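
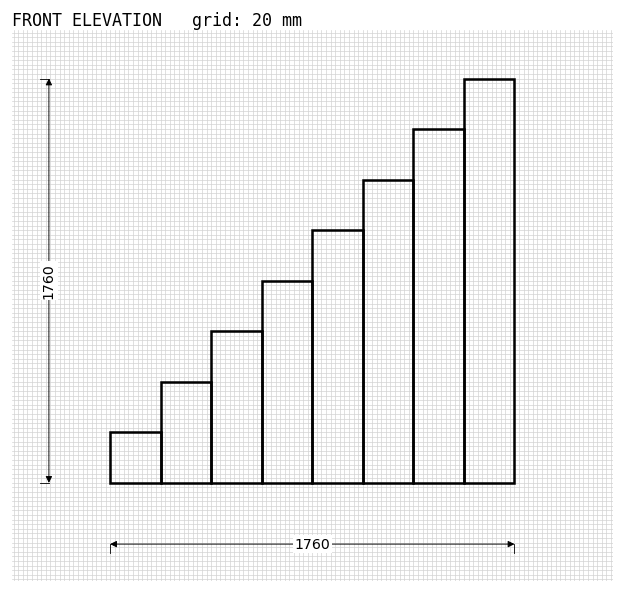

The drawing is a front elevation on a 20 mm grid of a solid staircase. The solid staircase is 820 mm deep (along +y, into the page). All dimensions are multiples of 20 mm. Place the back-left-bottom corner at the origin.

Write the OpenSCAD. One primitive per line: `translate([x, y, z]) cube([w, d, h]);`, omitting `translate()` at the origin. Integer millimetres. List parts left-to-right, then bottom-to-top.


cube([220, 820, 220]);
translate([220, 0, 0]) cube([220, 820, 440]);
translate([440, 0, 0]) cube([220, 820, 660]);
translate([660, 0, 0]) cube([220, 820, 880]);
translate([880, 0, 0]) cube([220, 820, 1100]);
translate([1100, 0, 0]) cube([220, 820, 1320]);
translate([1320, 0, 0]) cube([220, 820, 1540]);
translate([1540, 0, 0]) cube([220, 820, 1760]);


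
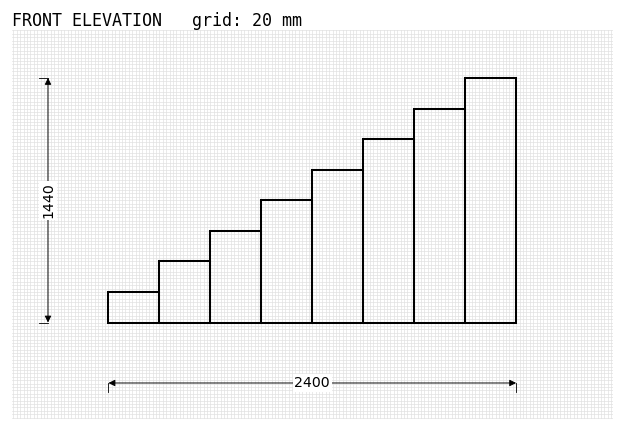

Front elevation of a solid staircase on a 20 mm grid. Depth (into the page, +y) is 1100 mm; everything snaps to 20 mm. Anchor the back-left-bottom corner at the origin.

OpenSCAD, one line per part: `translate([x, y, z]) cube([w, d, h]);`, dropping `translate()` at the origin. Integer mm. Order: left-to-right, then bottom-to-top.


cube([300, 1100, 180]);
translate([300, 0, 0]) cube([300, 1100, 360]);
translate([600, 0, 0]) cube([300, 1100, 540]);
translate([900, 0, 0]) cube([300, 1100, 720]);
translate([1200, 0, 0]) cube([300, 1100, 900]);
translate([1500, 0, 0]) cube([300, 1100, 1080]);
translate([1800, 0, 0]) cube([300, 1100, 1260]);
translate([2100, 0, 0]) cube([300, 1100, 1440]);


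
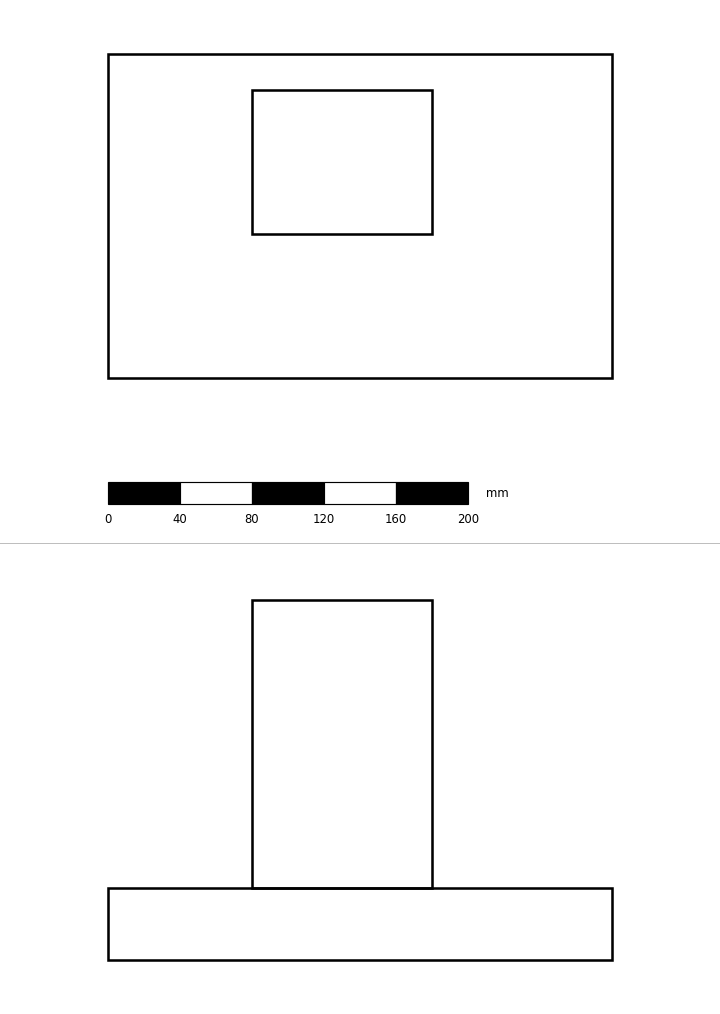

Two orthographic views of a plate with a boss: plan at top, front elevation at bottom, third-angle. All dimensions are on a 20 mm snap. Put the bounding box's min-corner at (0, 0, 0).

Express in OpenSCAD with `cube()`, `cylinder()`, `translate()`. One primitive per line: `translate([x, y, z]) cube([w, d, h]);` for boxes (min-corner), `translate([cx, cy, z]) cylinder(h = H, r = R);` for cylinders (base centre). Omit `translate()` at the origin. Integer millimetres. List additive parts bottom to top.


cube([280, 180, 40]);
translate([80, 80, 40]) cube([100, 80, 160]);


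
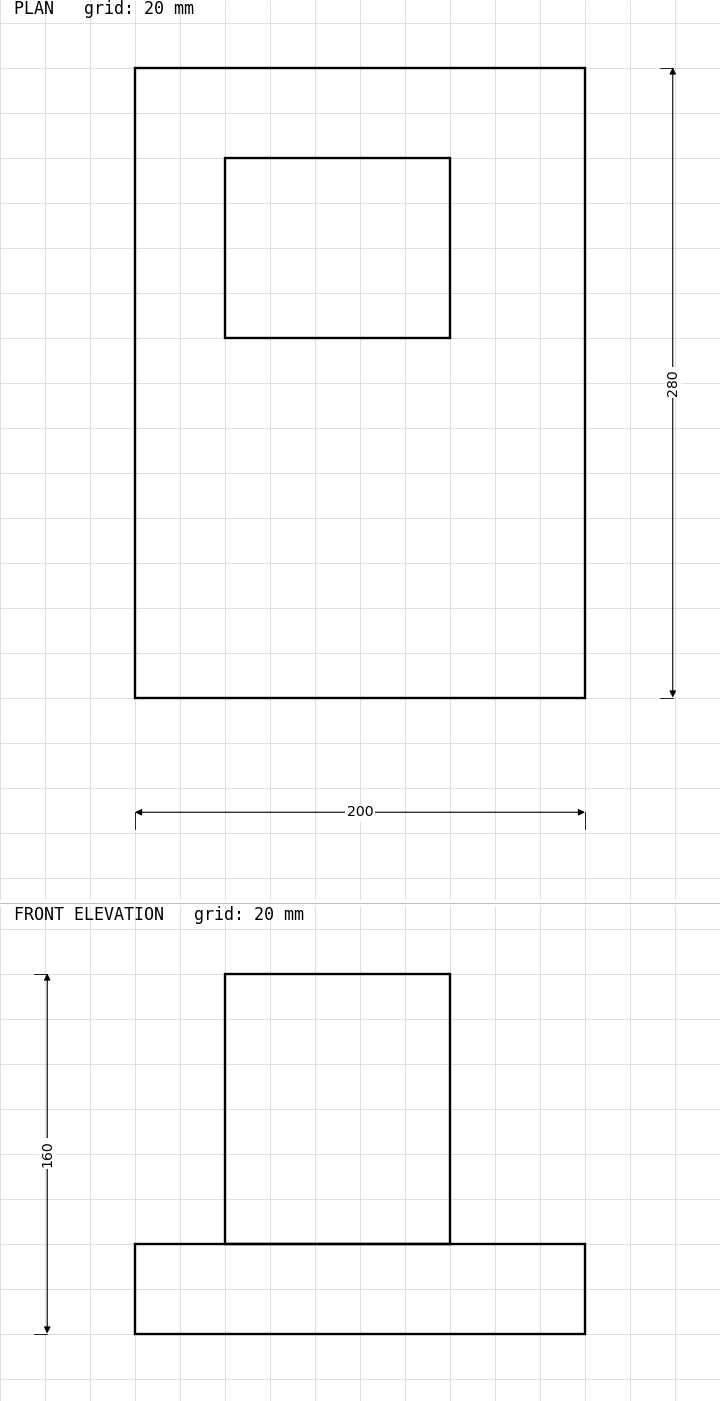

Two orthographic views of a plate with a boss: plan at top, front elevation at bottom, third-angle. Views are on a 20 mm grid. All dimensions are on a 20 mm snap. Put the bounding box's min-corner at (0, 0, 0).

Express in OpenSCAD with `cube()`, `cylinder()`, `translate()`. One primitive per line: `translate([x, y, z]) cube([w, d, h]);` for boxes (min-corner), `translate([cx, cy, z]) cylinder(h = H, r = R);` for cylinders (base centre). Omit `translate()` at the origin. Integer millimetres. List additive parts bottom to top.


cube([200, 280, 40]);
translate([40, 160, 40]) cube([100, 80, 120]);


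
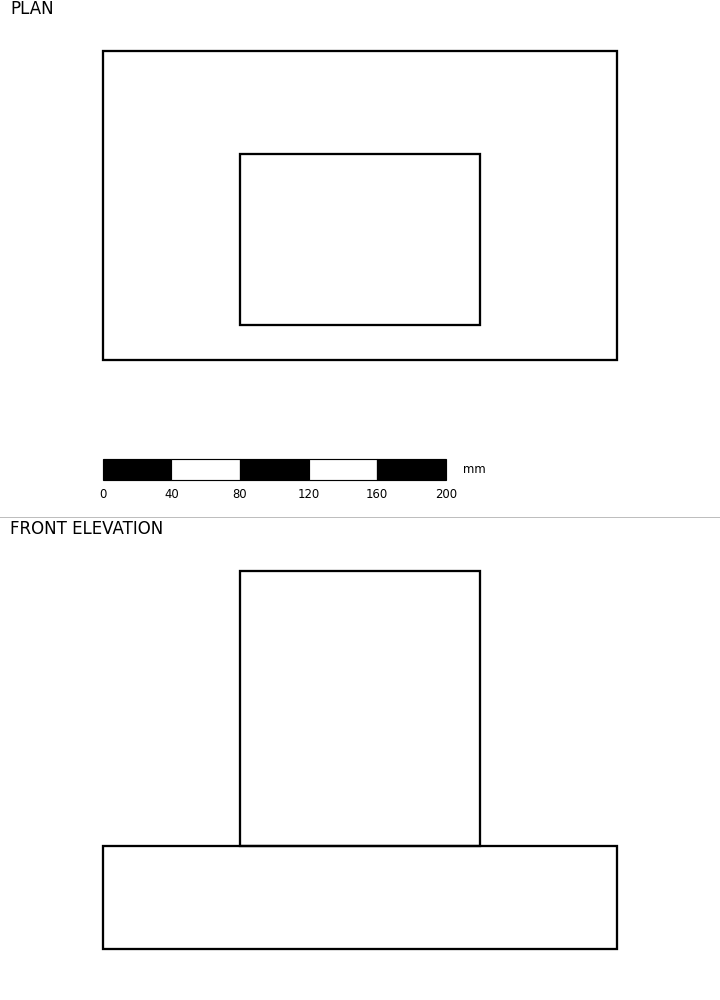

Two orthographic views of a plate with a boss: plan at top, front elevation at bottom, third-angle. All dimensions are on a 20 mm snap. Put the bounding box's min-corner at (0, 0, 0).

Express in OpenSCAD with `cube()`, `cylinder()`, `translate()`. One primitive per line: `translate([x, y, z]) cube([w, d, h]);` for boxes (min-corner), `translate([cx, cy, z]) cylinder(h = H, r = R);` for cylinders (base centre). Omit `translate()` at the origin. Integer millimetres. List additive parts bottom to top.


cube([300, 180, 60]);
translate([80, 20, 60]) cube([140, 100, 160]);


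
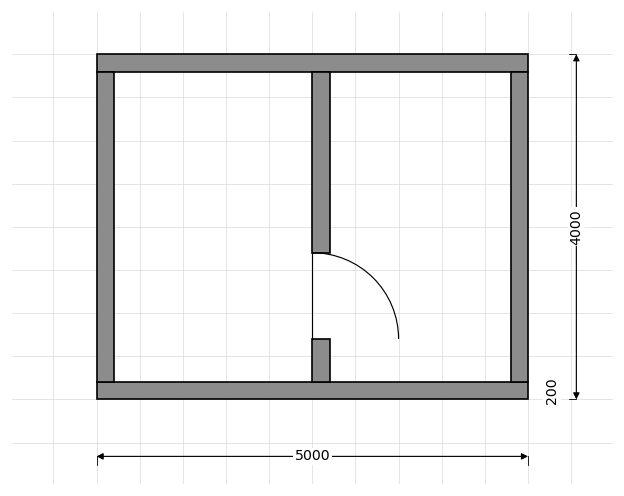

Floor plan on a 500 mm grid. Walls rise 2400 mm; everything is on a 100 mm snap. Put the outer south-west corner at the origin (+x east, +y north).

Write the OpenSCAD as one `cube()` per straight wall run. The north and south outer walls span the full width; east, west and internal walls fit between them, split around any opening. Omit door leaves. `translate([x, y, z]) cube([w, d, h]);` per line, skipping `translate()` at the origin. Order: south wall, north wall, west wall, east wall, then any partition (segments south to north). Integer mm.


cube([5000, 200, 2400]);
translate([0, 3800, 0]) cube([5000, 200, 2400]);
translate([0, 200, 0]) cube([200, 3600, 2400]);
translate([4800, 200, 0]) cube([200, 3600, 2400]);
translate([2500, 200, 0]) cube([200, 500, 2400]);
translate([2500, 1700, 0]) cube([200, 2100, 2400]);


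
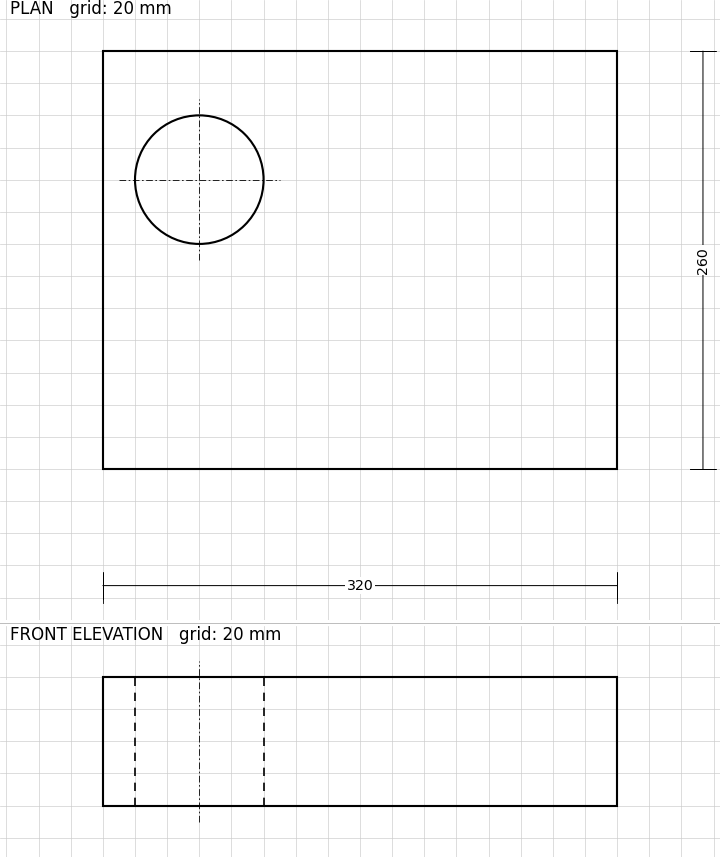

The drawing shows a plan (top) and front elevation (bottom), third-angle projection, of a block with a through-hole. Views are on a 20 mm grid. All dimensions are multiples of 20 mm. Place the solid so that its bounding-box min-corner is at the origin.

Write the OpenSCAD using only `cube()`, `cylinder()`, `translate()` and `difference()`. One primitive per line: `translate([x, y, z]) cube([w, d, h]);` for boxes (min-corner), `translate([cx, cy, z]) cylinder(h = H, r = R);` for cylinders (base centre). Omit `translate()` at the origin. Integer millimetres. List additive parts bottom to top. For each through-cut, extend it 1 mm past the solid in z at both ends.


difference() {
  cube([320, 260, 80]);
  translate([60, 180, -1]) cylinder(h = 82, r = 40);
}


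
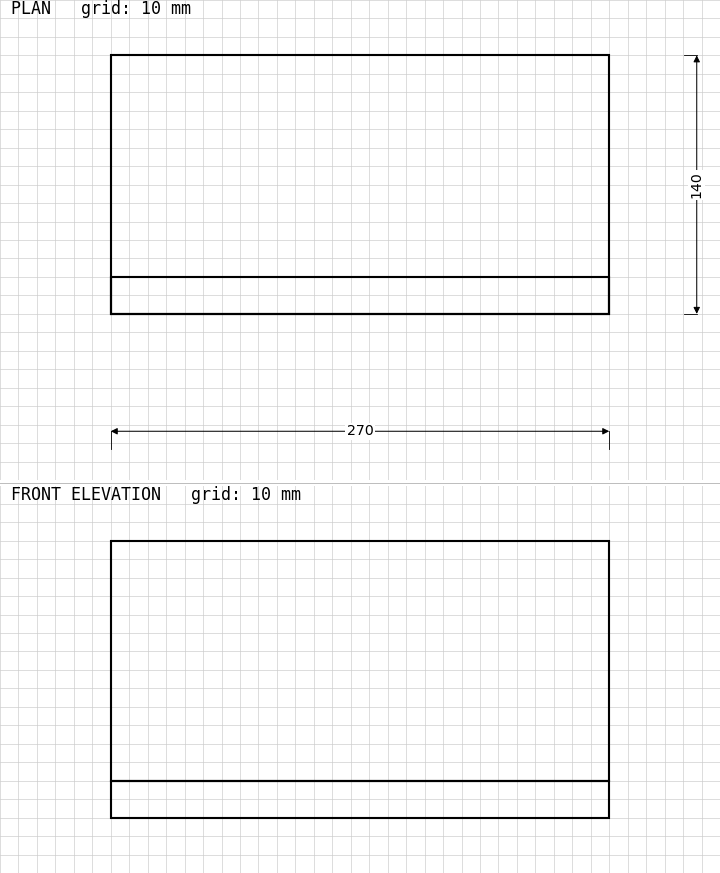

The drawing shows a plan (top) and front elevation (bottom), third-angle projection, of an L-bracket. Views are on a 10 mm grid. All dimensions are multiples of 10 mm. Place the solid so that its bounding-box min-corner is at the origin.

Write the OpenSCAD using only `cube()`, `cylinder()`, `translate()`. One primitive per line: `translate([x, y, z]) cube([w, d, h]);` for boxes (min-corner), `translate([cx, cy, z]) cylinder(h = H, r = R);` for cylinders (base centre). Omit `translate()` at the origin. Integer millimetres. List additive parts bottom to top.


cube([270, 140, 20]);
translate([0, 0, 20]) cube([270, 20, 130]);


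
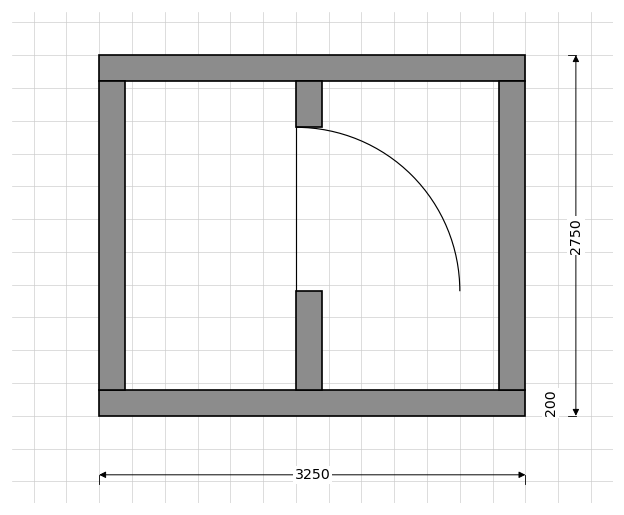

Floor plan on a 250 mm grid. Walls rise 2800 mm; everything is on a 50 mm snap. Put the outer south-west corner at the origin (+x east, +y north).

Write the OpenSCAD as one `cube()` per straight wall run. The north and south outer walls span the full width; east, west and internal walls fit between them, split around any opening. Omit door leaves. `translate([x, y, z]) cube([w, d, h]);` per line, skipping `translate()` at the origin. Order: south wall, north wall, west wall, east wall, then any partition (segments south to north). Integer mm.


cube([3250, 200, 2800]);
translate([0, 2550, 0]) cube([3250, 200, 2800]);
translate([0, 200, 0]) cube([200, 2350, 2800]);
translate([3050, 200, 0]) cube([200, 2350, 2800]);
translate([1500, 200, 0]) cube([200, 750, 2800]);
translate([1500, 2200, 0]) cube([200, 350, 2800]);


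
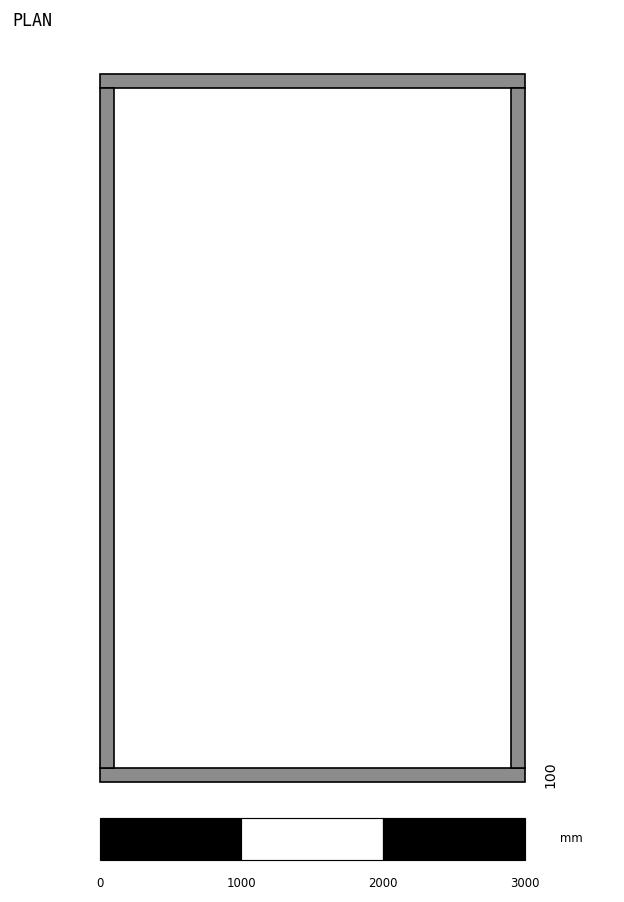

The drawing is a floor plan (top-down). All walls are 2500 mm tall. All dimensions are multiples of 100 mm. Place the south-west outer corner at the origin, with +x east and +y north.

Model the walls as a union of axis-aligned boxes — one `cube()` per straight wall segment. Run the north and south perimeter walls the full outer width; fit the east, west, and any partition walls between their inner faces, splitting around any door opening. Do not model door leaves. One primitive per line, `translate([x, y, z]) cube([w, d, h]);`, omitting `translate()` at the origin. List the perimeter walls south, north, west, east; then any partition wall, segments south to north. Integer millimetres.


cube([3000, 100, 2500]);
translate([0, 4900, 0]) cube([3000, 100, 2500]);
translate([0, 100, 0]) cube([100, 4800, 2500]);
translate([2900, 100, 0]) cube([100, 4800, 2500]);


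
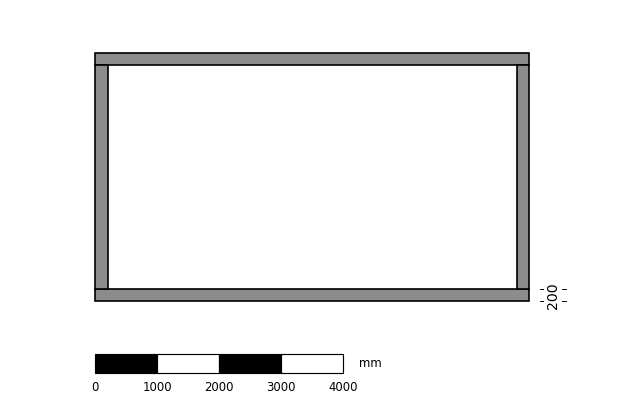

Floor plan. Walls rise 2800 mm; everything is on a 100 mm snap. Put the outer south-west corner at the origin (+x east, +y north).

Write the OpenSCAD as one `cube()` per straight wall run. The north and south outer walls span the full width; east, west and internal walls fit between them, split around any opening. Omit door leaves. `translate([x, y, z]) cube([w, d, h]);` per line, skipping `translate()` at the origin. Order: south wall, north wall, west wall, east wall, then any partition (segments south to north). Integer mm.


cube([7000, 200, 2800]);
translate([0, 3800, 0]) cube([7000, 200, 2800]);
translate([0, 200, 0]) cube([200, 3600, 2800]);
translate([6800, 200, 0]) cube([200, 3600, 2800]);


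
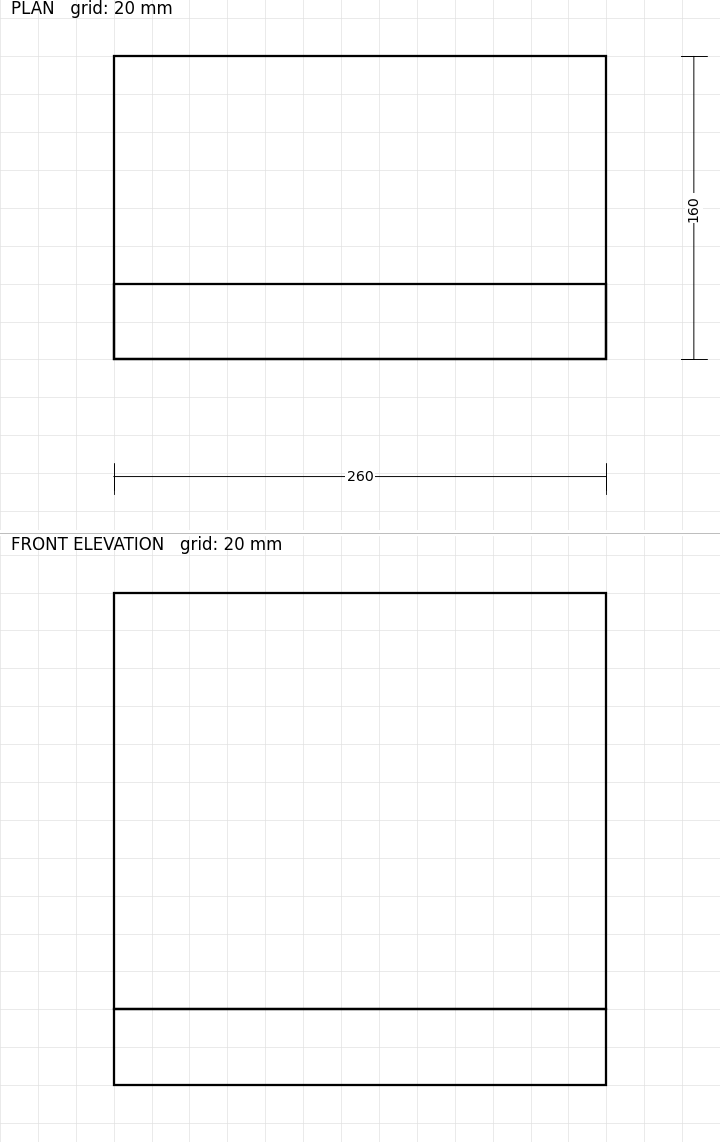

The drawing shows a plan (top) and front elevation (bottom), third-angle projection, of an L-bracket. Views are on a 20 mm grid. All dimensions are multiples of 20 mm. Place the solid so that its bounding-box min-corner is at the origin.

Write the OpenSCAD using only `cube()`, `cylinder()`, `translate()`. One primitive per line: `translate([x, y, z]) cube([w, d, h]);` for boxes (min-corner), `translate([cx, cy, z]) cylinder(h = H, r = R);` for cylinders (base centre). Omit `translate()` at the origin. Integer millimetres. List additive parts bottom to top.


cube([260, 160, 40]);
translate([0, 0, 40]) cube([260, 40, 220]);


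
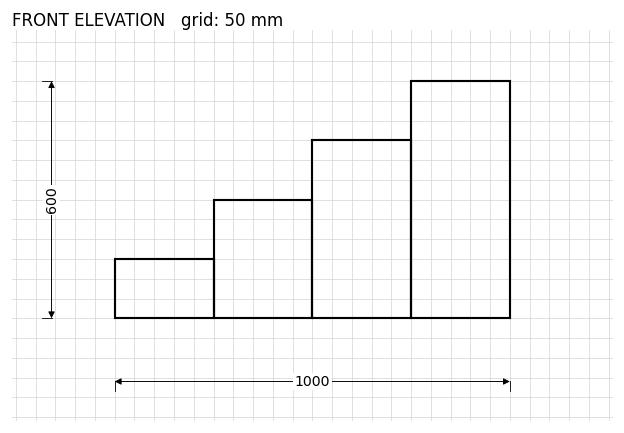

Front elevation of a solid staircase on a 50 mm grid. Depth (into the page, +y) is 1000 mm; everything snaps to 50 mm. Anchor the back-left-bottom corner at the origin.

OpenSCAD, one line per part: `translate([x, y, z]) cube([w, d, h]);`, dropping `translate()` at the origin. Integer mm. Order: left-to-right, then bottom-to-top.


cube([250, 1000, 150]);
translate([250, 0, 0]) cube([250, 1000, 300]);
translate([500, 0, 0]) cube([250, 1000, 450]);
translate([750, 0, 0]) cube([250, 1000, 600]);


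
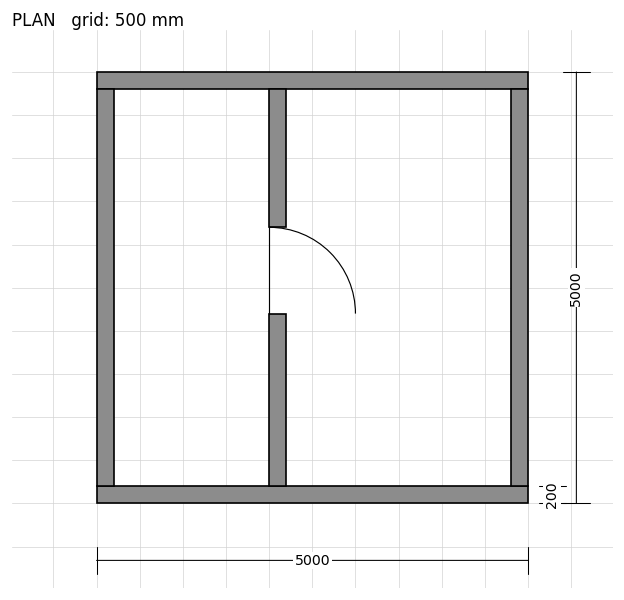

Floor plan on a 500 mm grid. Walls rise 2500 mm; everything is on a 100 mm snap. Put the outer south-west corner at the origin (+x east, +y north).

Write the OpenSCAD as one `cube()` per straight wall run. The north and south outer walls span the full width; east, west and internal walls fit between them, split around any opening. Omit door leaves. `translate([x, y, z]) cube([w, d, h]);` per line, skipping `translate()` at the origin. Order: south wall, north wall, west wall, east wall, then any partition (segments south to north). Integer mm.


cube([5000, 200, 2500]);
translate([0, 4800, 0]) cube([5000, 200, 2500]);
translate([0, 200, 0]) cube([200, 4600, 2500]);
translate([4800, 200, 0]) cube([200, 4600, 2500]);
translate([2000, 200, 0]) cube([200, 2000, 2500]);
translate([2000, 3200, 0]) cube([200, 1600, 2500]);


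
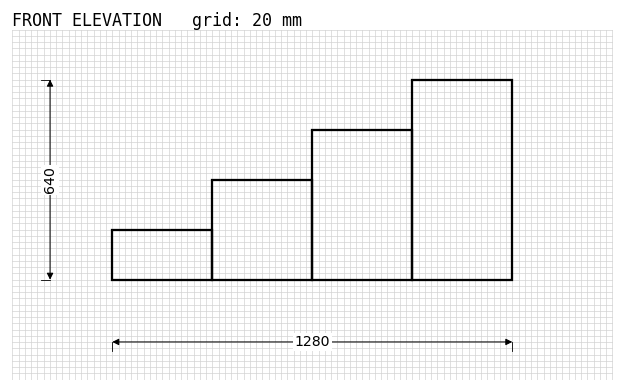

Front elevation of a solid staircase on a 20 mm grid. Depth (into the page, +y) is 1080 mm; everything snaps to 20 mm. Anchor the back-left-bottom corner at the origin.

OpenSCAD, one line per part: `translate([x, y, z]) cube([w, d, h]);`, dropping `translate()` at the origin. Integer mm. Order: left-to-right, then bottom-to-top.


cube([320, 1080, 160]);
translate([320, 0, 0]) cube([320, 1080, 320]);
translate([640, 0, 0]) cube([320, 1080, 480]);
translate([960, 0, 0]) cube([320, 1080, 640]);


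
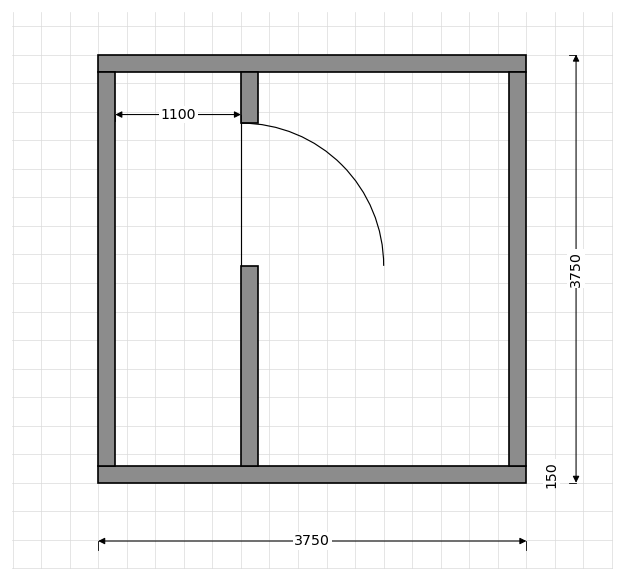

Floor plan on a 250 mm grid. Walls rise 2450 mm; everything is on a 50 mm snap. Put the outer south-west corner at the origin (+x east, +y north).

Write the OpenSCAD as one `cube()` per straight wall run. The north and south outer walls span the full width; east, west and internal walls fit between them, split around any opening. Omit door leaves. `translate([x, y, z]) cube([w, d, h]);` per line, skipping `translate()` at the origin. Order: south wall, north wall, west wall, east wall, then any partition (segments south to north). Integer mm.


cube([3750, 150, 2450]);
translate([0, 3600, 0]) cube([3750, 150, 2450]);
translate([0, 150, 0]) cube([150, 3450, 2450]);
translate([3600, 150, 0]) cube([150, 3450, 2450]);
translate([1250, 150, 0]) cube([150, 1750, 2450]);
translate([1250, 3150, 0]) cube([150, 450, 2450]);


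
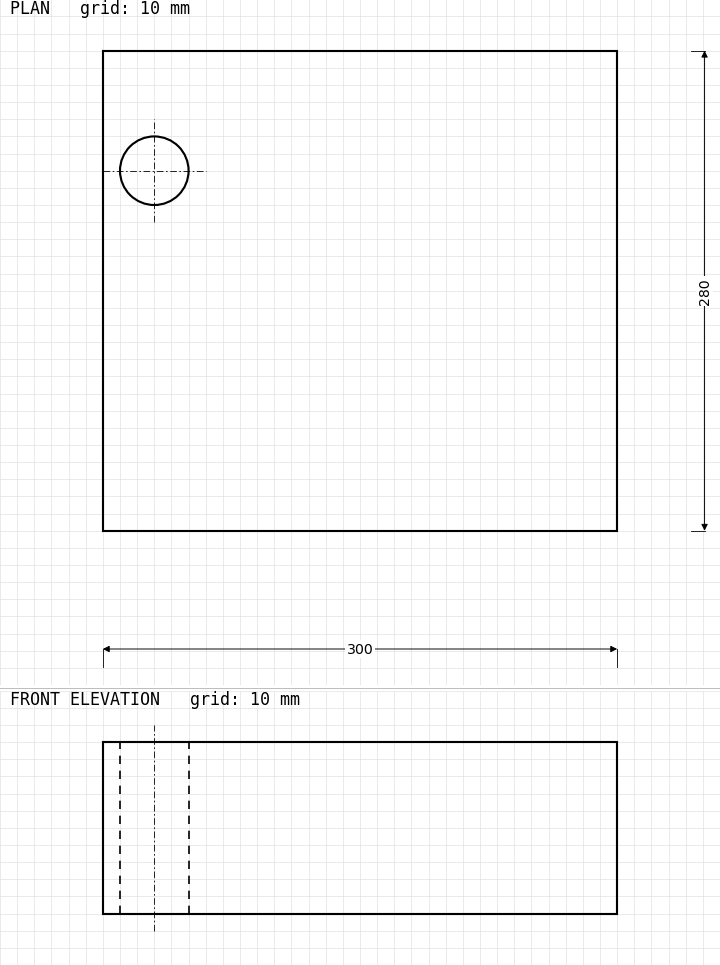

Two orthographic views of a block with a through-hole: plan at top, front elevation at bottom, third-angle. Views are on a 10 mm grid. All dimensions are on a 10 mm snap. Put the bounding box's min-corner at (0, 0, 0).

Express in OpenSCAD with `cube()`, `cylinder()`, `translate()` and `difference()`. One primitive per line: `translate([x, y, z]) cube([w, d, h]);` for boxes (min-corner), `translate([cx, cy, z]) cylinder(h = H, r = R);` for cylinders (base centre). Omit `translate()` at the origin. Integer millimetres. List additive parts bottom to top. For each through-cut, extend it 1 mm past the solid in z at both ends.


difference() {
  cube([300, 280, 100]);
  translate([30, 210, -1]) cylinder(h = 102, r = 20);
}


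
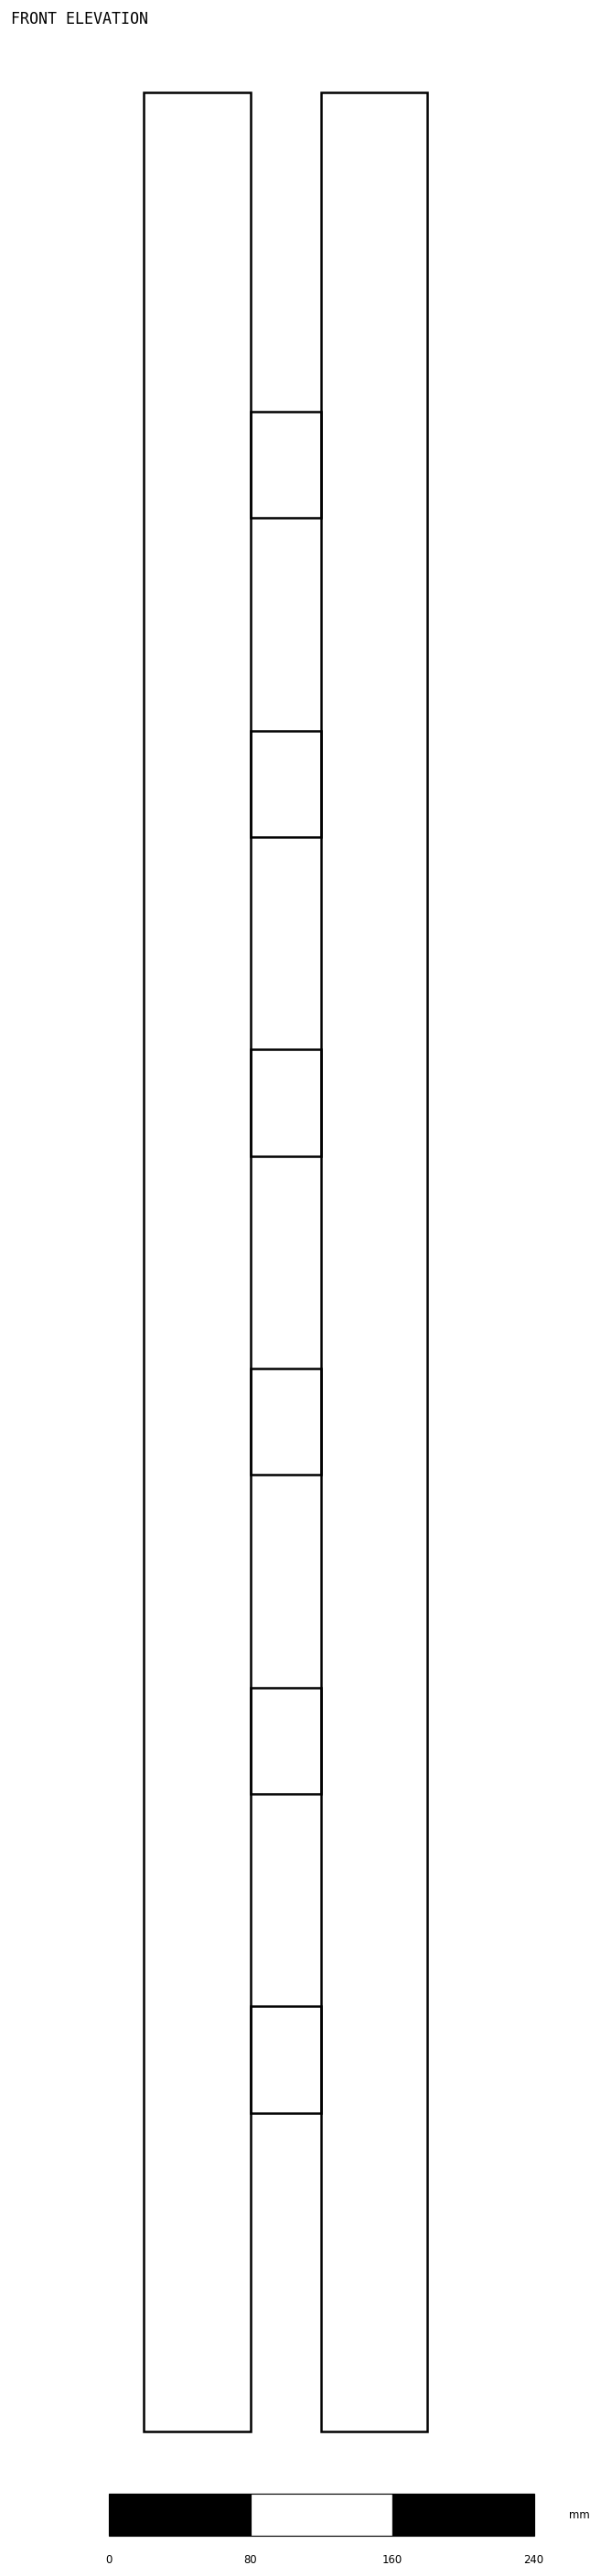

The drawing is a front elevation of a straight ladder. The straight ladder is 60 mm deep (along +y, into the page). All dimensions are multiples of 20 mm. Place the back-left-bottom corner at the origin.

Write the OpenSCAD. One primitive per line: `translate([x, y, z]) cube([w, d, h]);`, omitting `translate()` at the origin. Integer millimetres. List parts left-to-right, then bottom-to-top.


cube([60, 60, 1320]);
translate([60, 0, 180]) cube([40, 60, 60]);
translate([60, 0, 360]) cube([40, 60, 60]);
translate([60, 0, 540]) cube([40, 60, 60]);
translate([60, 0, 720]) cube([40, 60, 60]);
translate([60, 0, 900]) cube([40, 60, 60]);
translate([60, 0, 1080]) cube([40, 60, 60]);
translate([100, 0, 0]) cube([60, 60, 1320]);


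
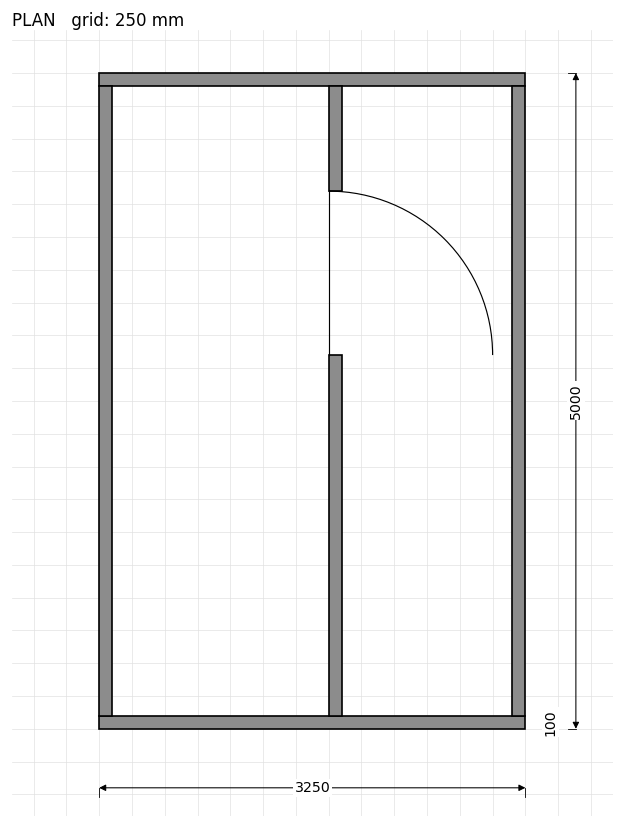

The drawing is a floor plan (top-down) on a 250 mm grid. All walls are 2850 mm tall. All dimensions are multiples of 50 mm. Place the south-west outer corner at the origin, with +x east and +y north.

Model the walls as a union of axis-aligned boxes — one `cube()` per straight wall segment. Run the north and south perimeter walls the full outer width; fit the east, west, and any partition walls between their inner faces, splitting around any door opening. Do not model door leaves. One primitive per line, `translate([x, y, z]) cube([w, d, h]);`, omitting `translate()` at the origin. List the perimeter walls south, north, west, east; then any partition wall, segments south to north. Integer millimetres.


cube([3250, 100, 2850]);
translate([0, 4900, 0]) cube([3250, 100, 2850]);
translate([0, 100, 0]) cube([100, 4800, 2850]);
translate([3150, 100, 0]) cube([100, 4800, 2850]);
translate([1750, 100, 0]) cube([100, 2750, 2850]);
translate([1750, 4100, 0]) cube([100, 800, 2850]);


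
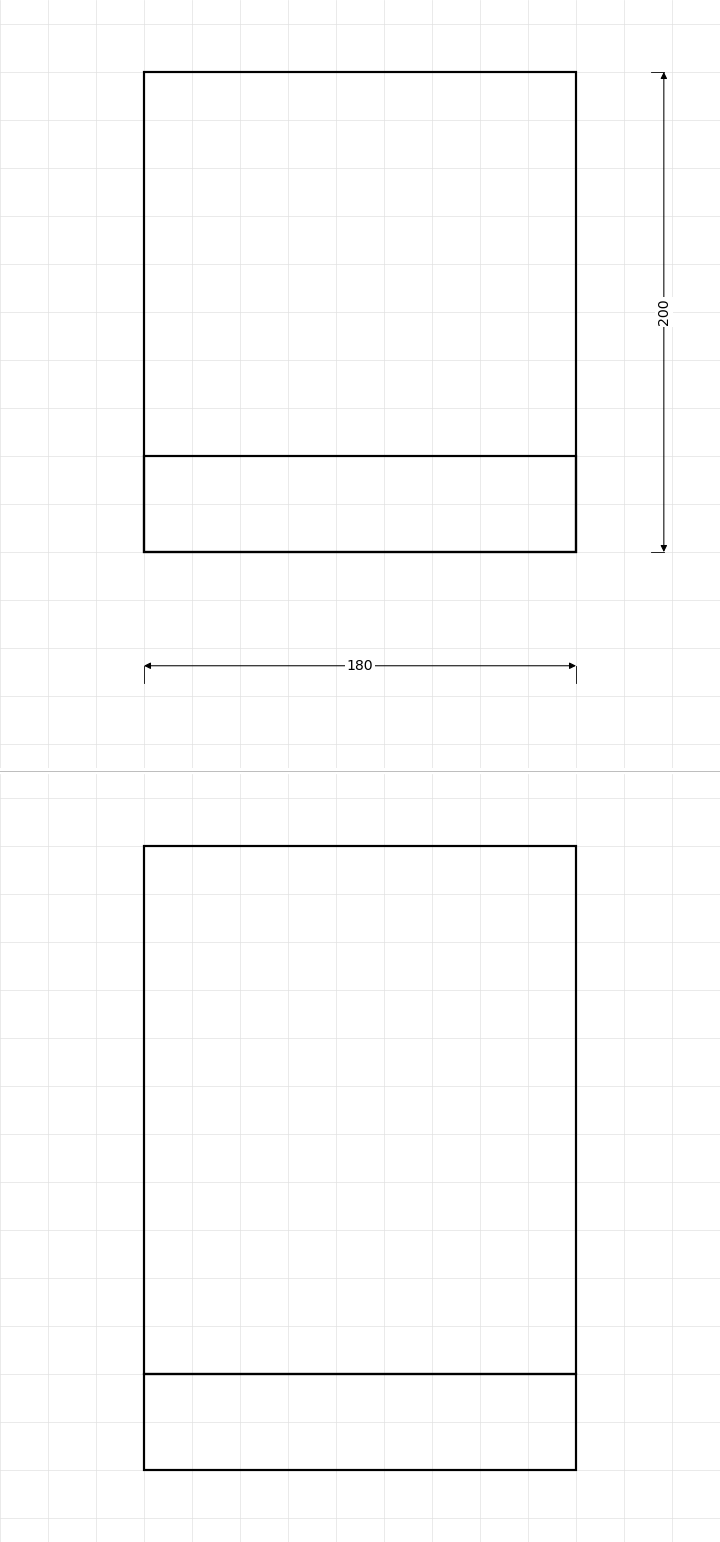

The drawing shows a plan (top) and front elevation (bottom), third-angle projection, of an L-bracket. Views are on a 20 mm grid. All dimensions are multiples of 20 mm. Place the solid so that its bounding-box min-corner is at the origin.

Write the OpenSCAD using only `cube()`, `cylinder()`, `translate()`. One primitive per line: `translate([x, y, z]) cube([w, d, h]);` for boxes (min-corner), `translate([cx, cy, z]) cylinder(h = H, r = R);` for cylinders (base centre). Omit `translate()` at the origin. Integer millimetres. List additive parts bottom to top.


cube([180, 200, 40]);
translate([0, 0, 40]) cube([180, 40, 220]);


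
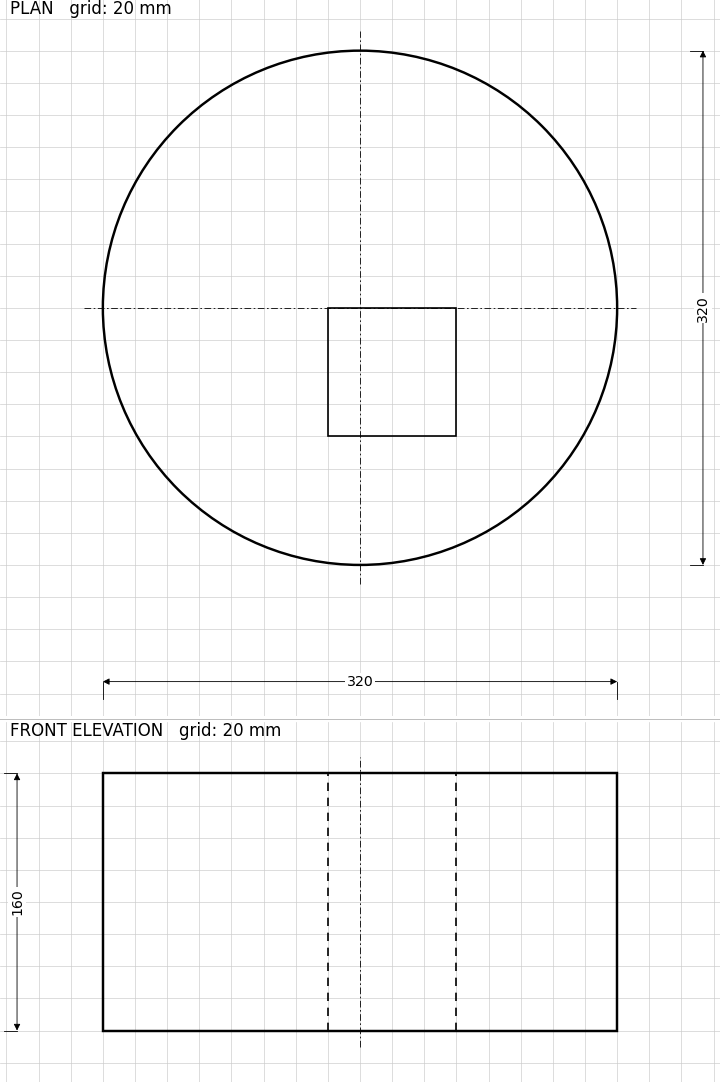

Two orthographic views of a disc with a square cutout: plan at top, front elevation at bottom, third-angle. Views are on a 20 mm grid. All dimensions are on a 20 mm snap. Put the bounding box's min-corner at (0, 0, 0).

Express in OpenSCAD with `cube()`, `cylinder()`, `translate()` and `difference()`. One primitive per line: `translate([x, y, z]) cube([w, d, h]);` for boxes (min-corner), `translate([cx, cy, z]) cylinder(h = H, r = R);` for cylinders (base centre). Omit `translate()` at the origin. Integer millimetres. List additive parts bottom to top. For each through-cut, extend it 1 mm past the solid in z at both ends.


difference() {
  translate([160, 160, 0]) cylinder(h = 160, r = 160);
  translate([140, 80, -1]) cube([80, 80, 162]);
}


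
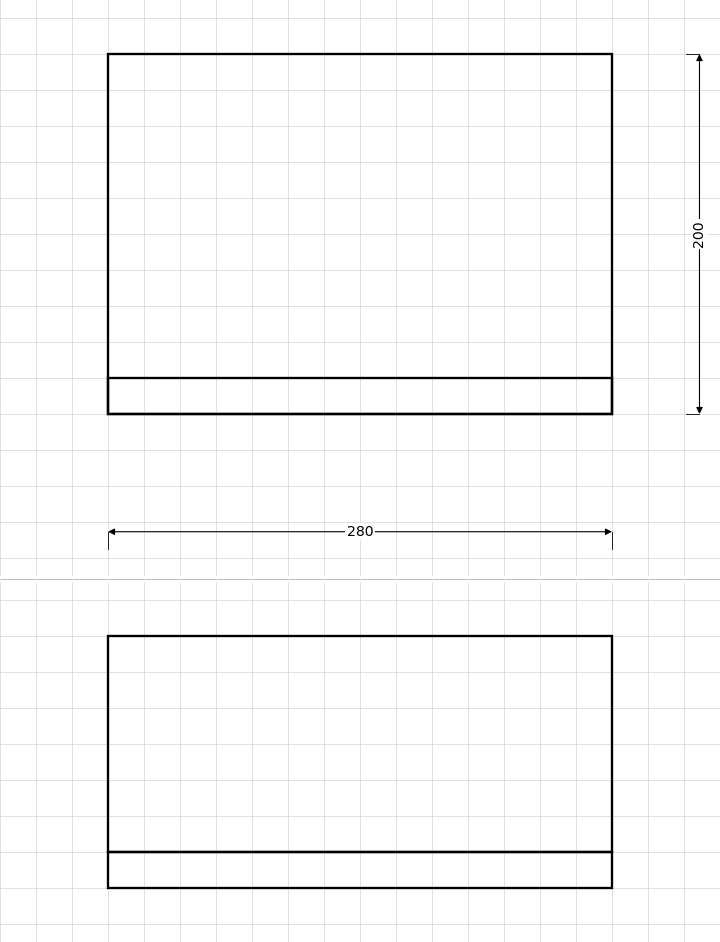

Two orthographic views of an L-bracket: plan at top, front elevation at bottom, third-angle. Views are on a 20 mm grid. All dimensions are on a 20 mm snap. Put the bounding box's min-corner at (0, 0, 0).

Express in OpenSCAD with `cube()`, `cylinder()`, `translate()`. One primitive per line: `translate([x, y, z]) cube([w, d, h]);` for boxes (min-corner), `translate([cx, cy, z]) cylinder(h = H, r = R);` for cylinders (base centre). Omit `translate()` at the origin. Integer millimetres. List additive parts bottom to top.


cube([280, 200, 20]);
translate([0, 0, 20]) cube([280, 20, 120]);


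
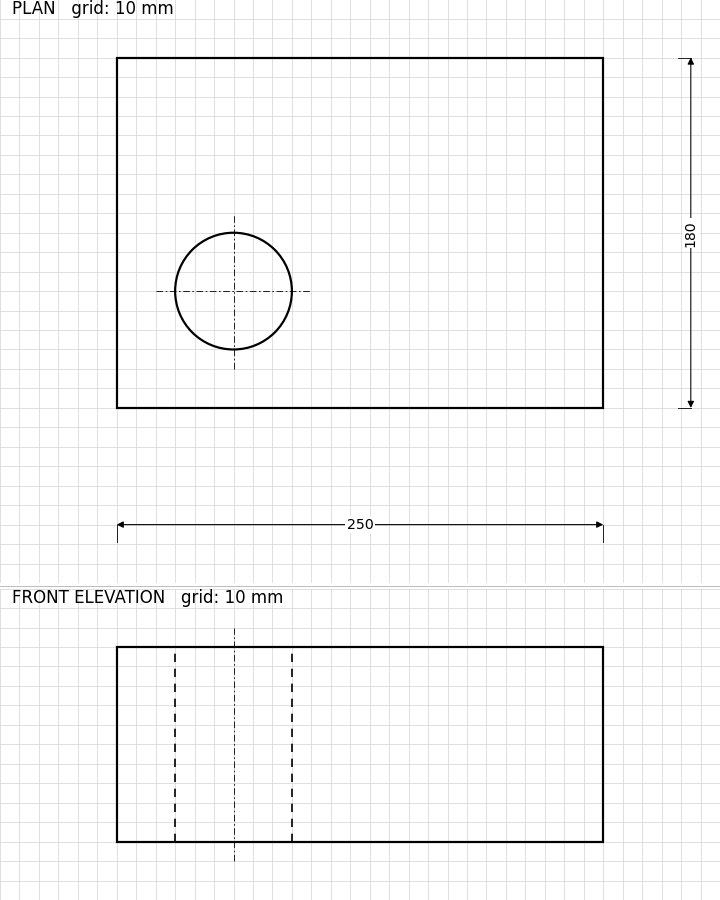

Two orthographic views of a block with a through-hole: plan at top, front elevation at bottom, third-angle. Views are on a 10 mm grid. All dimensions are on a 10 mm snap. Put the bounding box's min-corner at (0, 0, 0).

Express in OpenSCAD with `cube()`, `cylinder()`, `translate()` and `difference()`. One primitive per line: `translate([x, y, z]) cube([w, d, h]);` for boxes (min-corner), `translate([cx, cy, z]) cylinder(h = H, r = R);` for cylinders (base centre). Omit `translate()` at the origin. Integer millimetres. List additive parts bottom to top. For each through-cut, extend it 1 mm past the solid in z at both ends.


difference() {
  cube([250, 180, 100]);
  translate([60, 60, -1]) cylinder(h = 102, r = 30);
}


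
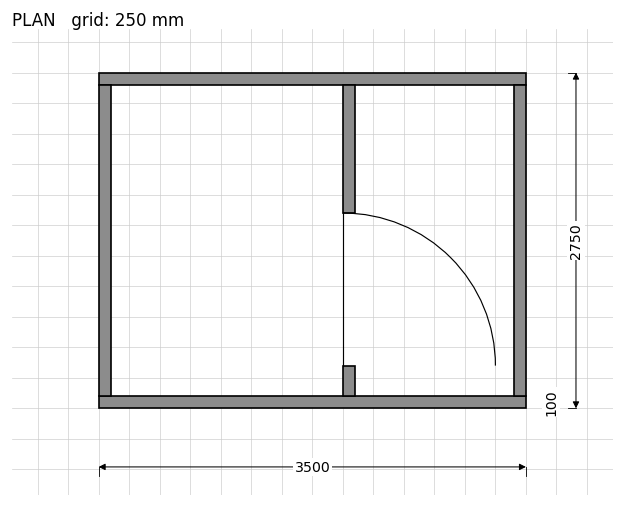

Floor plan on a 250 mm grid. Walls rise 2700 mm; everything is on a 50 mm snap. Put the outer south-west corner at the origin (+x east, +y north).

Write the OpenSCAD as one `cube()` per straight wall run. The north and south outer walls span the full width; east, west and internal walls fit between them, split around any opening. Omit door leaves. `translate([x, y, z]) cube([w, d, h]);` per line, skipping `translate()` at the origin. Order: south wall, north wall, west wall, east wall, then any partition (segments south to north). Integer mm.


cube([3500, 100, 2700]);
translate([0, 2650, 0]) cube([3500, 100, 2700]);
translate([0, 100, 0]) cube([100, 2550, 2700]);
translate([3400, 100, 0]) cube([100, 2550, 2700]);
translate([2000, 100, 0]) cube([100, 250, 2700]);
translate([2000, 1600, 0]) cube([100, 1050, 2700]);


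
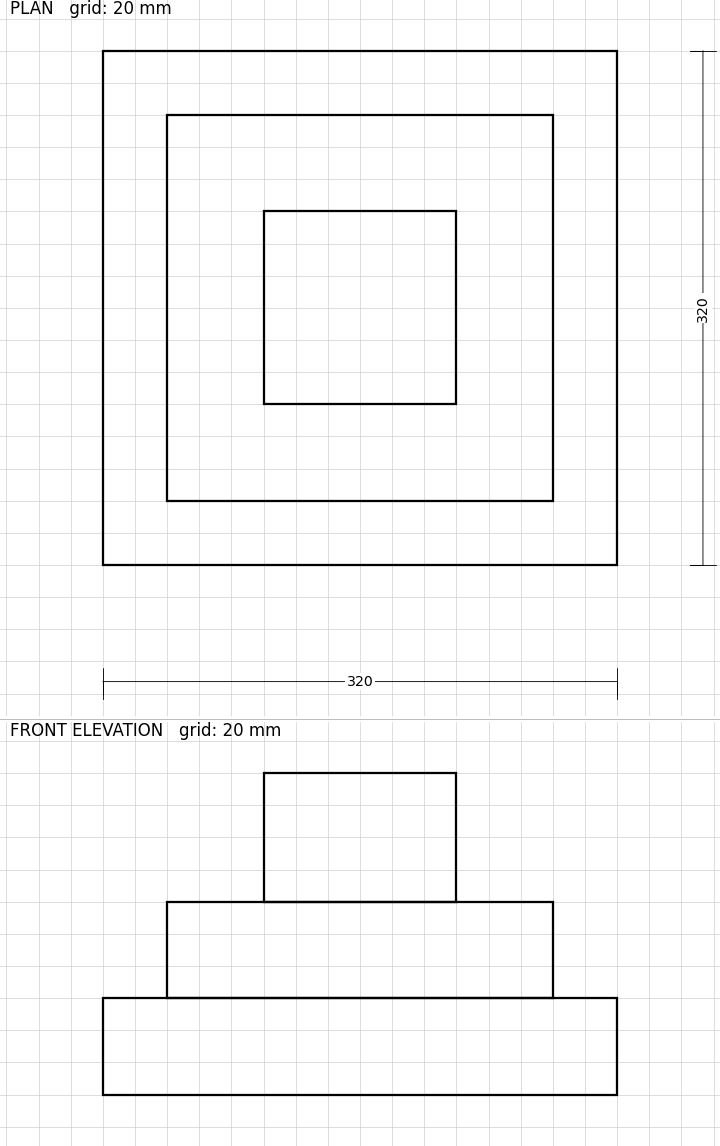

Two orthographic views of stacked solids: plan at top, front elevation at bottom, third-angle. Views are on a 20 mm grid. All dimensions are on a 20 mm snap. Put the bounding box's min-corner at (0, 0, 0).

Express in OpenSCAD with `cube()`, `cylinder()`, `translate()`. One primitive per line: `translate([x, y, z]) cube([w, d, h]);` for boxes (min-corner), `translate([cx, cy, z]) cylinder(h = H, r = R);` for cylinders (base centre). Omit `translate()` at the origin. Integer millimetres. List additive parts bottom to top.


cube([320, 320, 60]);
translate([40, 40, 60]) cube([240, 240, 60]);
translate([100, 100, 120]) cube([120, 120, 80]);


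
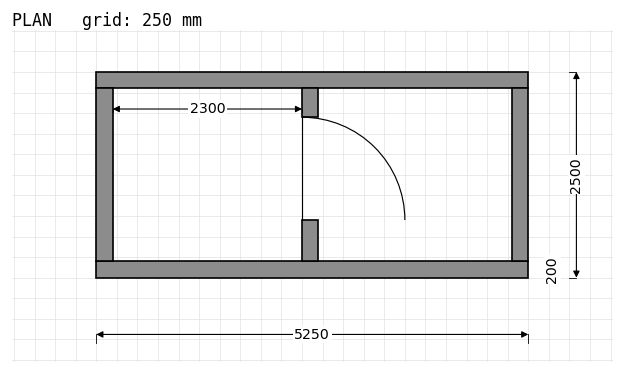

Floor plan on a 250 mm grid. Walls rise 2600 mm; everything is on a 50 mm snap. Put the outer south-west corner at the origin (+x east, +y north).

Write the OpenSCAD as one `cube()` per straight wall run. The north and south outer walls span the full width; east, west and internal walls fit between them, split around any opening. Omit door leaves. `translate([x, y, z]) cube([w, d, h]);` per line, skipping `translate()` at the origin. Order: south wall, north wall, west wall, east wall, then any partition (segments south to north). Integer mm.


cube([5250, 200, 2600]);
translate([0, 2300, 0]) cube([5250, 200, 2600]);
translate([0, 200, 0]) cube([200, 2100, 2600]);
translate([5050, 200, 0]) cube([200, 2100, 2600]);
translate([2500, 200, 0]) cube([200, 500, 2600]);
translate([2500, 1950, 0]) cube([200, 350, 2600]);


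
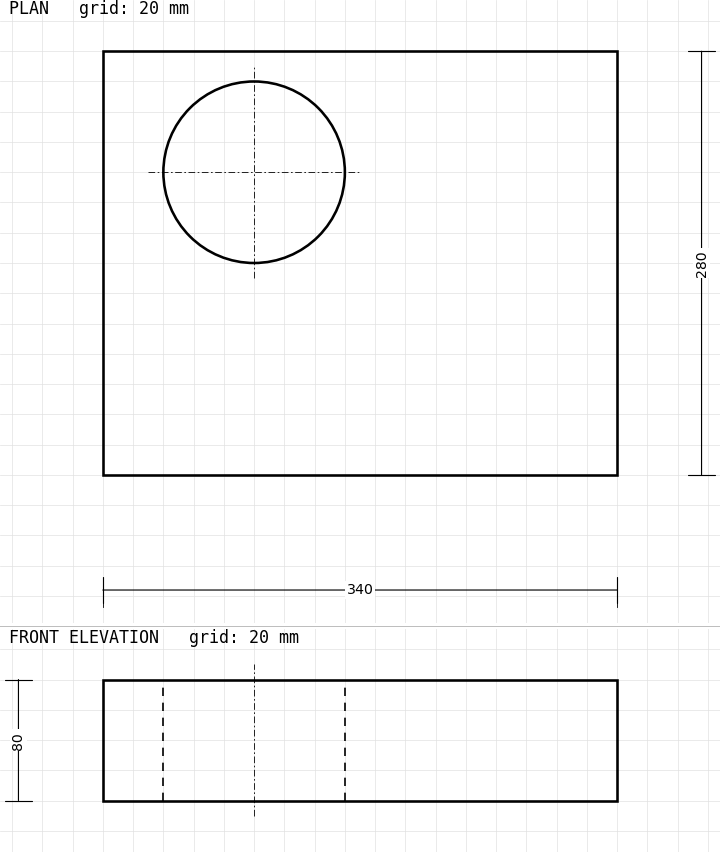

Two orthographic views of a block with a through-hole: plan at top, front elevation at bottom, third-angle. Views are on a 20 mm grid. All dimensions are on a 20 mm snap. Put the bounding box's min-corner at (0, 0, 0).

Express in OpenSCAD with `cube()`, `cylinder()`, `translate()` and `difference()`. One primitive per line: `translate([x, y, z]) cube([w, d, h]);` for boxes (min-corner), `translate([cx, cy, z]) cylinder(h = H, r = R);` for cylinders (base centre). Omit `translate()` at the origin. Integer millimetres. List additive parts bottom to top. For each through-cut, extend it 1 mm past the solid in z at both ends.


difference() {
  cube([340, 280, 80]);
  translate([100, 200, -1]) cylinder(h = 82, r = 60);
}


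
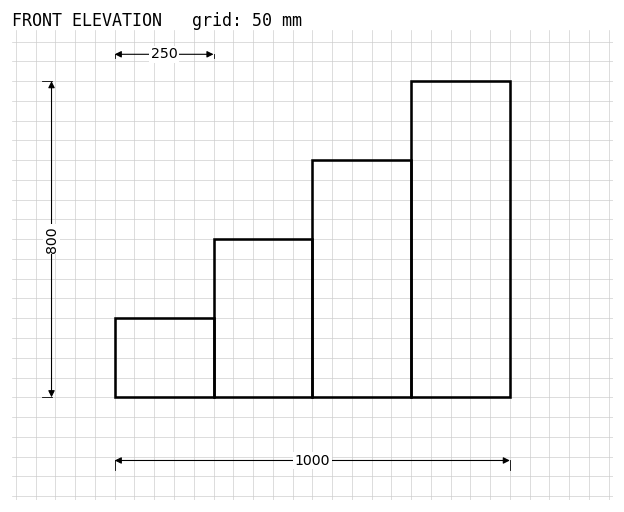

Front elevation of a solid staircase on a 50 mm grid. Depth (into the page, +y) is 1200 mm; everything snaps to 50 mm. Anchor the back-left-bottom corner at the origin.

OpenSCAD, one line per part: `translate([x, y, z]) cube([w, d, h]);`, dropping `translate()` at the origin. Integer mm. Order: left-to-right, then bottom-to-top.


cube([250, 1200, 200]);
translate([250, 0, 0]) cube([250, 1200, 400]);
translate([500, 0, 0]) cube([250, 1200, 600]);
translate([750, 0, 0]) cube([250, 1200, 800]);


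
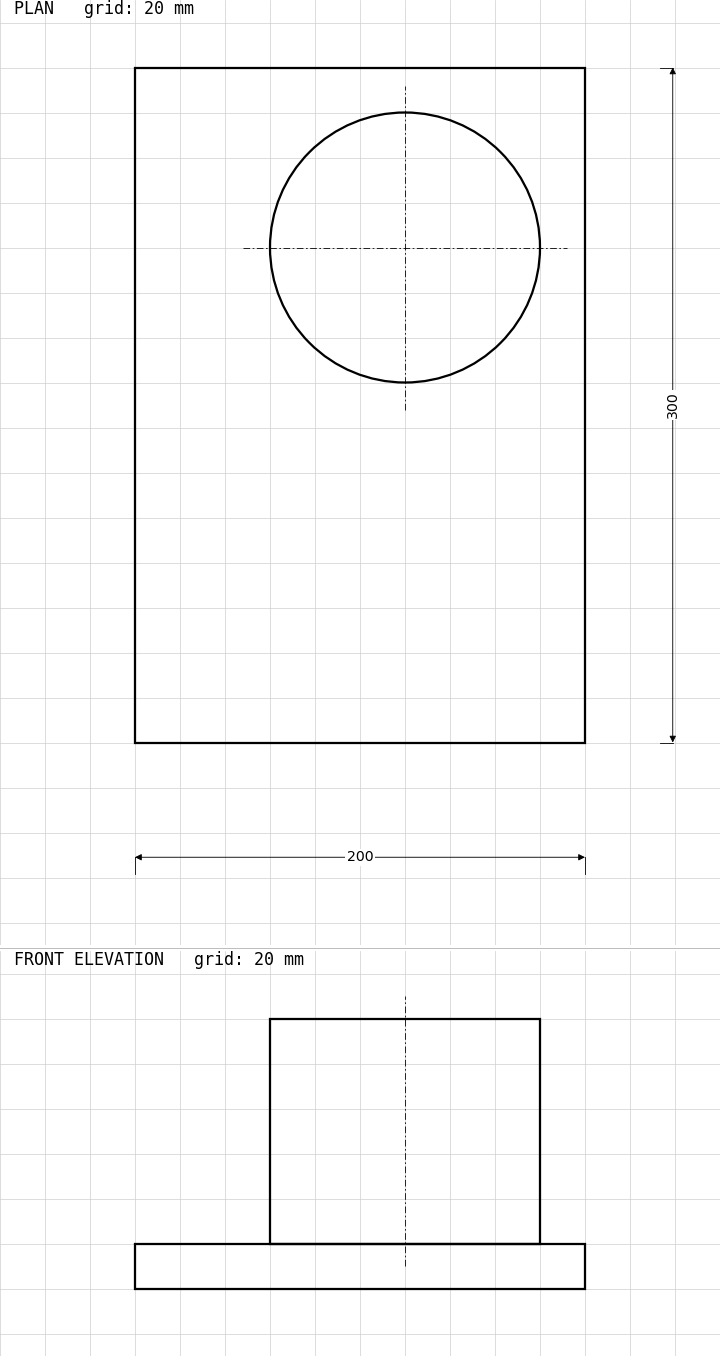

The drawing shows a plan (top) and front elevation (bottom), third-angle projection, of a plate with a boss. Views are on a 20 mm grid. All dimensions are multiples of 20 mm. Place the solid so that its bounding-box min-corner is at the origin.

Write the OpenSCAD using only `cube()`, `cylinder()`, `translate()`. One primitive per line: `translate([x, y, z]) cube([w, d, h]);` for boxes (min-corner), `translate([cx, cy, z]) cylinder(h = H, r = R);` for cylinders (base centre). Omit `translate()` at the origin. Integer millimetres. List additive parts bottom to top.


cube([200, 300, 20]);
translate([120, 220, 20]) cylinder(h = 100, r = 60);


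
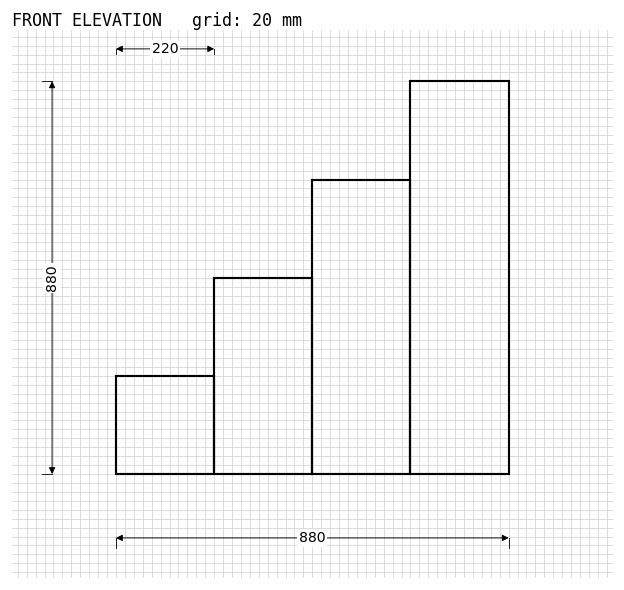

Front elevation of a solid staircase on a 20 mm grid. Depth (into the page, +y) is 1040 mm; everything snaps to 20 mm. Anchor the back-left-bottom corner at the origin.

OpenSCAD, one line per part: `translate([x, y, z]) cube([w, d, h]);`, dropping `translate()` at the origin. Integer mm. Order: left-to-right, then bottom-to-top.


cube([220, 1040, 220]);
translate([220, 0, 0]) cube([220, 1040, 440]);
translate([440, 0, 0]) cube([220, 1040, 660]);
translate([660, 0, 0]) cube([220, 1040, 880]);


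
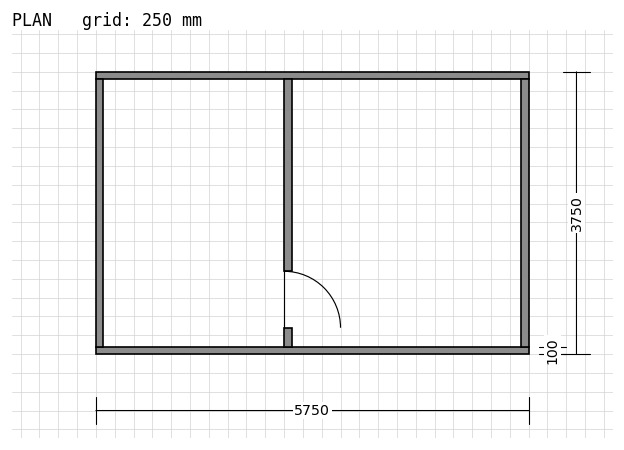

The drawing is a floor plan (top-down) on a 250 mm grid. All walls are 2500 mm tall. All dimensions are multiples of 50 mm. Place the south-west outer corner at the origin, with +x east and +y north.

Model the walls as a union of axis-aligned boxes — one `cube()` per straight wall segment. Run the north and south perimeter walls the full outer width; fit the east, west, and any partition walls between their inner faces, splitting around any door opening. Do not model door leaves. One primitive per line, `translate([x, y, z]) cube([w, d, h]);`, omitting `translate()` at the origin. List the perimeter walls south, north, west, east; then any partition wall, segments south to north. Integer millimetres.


cube([5750, 100, 2500]);
translate([0, 3650, 0]) cube([5750, 100, 2500]);
translate([0, 100, 0]) cube([100, 3550, 2500]);
translate([5650, 100, 0]) cube([100, 3550, 2500]);
translate([2500, 100, 0]) cube([100, 250, 2500]);
translate([2500, 1100, 0]) cube([100, 2550, 2500]);


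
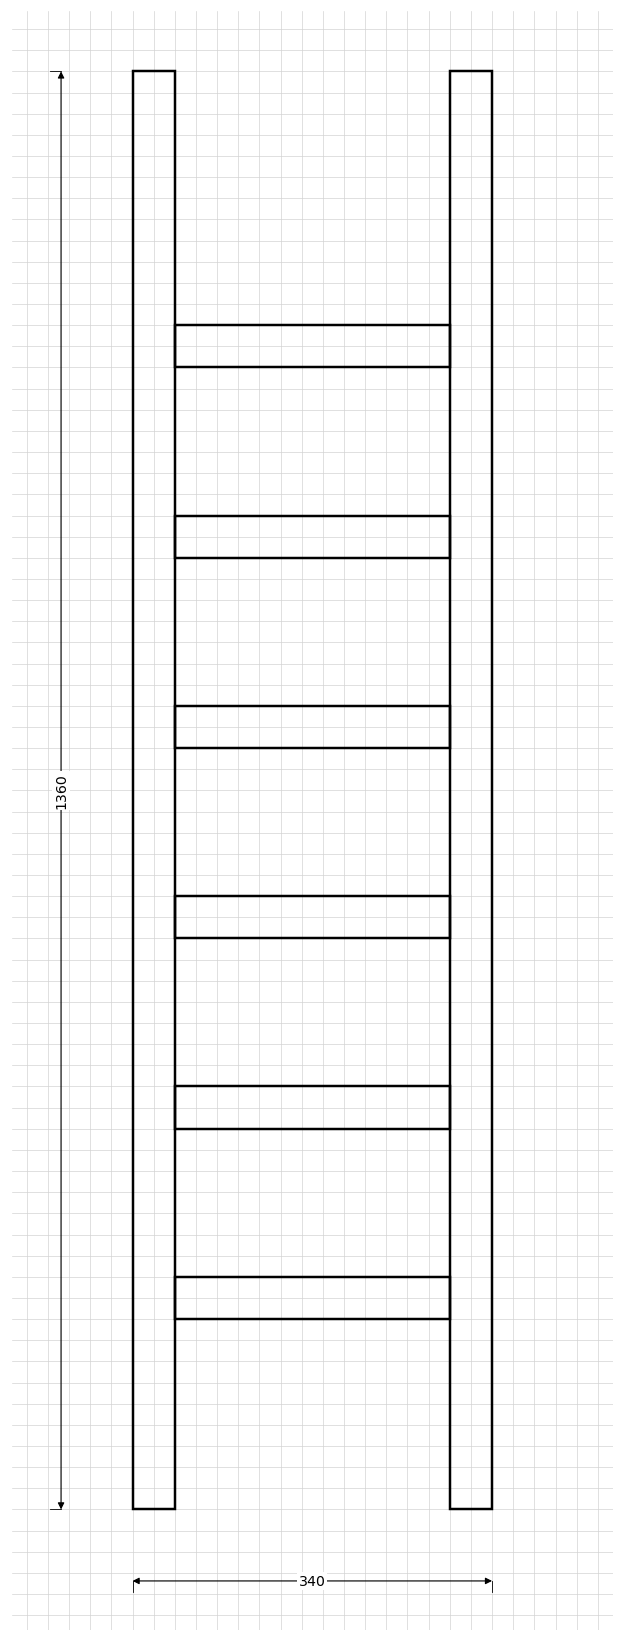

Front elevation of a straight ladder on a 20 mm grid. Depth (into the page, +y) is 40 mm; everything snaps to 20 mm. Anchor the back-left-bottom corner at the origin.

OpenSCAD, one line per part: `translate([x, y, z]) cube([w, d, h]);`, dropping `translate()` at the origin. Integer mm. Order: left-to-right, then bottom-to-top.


cube([40, 40, 1360]);
translate([40, 0, 180]) cube([260, 40, 40]);
translate([40, 0, 360]) cube([260, 40, 40]);
translate([40, 0, 540]) cube([260, 40, 40]);
translate([40, 0, 720]) cube([260, 40, 40]);
translate([40, 0, 900]) cube([260, 40, 40]);
translate([40, 0, 1080]) cube([260, 40, 40]);
translate([300, 0, 0]) cube([40, 40, 1360]);


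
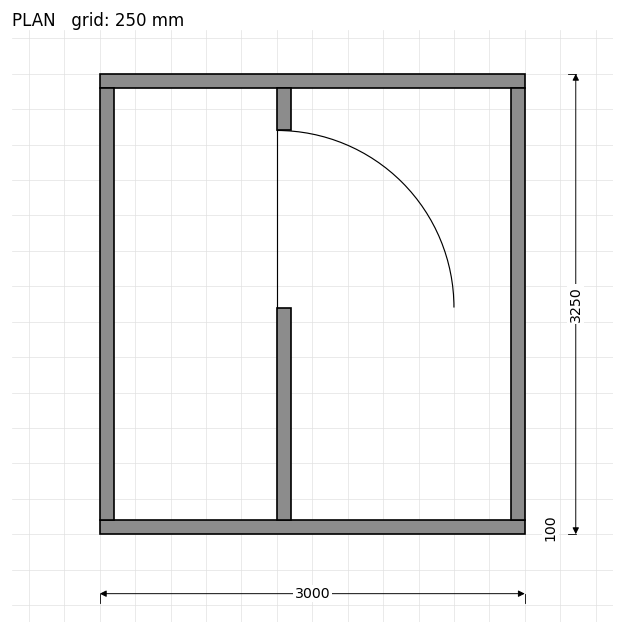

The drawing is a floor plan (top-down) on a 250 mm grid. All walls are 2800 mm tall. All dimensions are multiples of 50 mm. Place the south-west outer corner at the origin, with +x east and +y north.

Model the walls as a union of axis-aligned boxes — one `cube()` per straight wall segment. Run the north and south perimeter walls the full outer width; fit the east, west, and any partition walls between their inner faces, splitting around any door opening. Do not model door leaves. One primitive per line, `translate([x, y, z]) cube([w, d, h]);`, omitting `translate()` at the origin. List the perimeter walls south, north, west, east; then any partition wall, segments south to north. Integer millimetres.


cube([3000, 100, 2800]);
translate([0, 3150, 0]) cube([3000, 100, 2800]);
translate([0, 100, 0]) cube([100, 3050, 2800]);
translate([2900, 100, 0]) cube([100, 3050, 2800]);
translate([1250, 100, 0]) cube([100, 1500, 2800]);
translate([1250, 2850, 0]) cube([100, 300, 2800]);


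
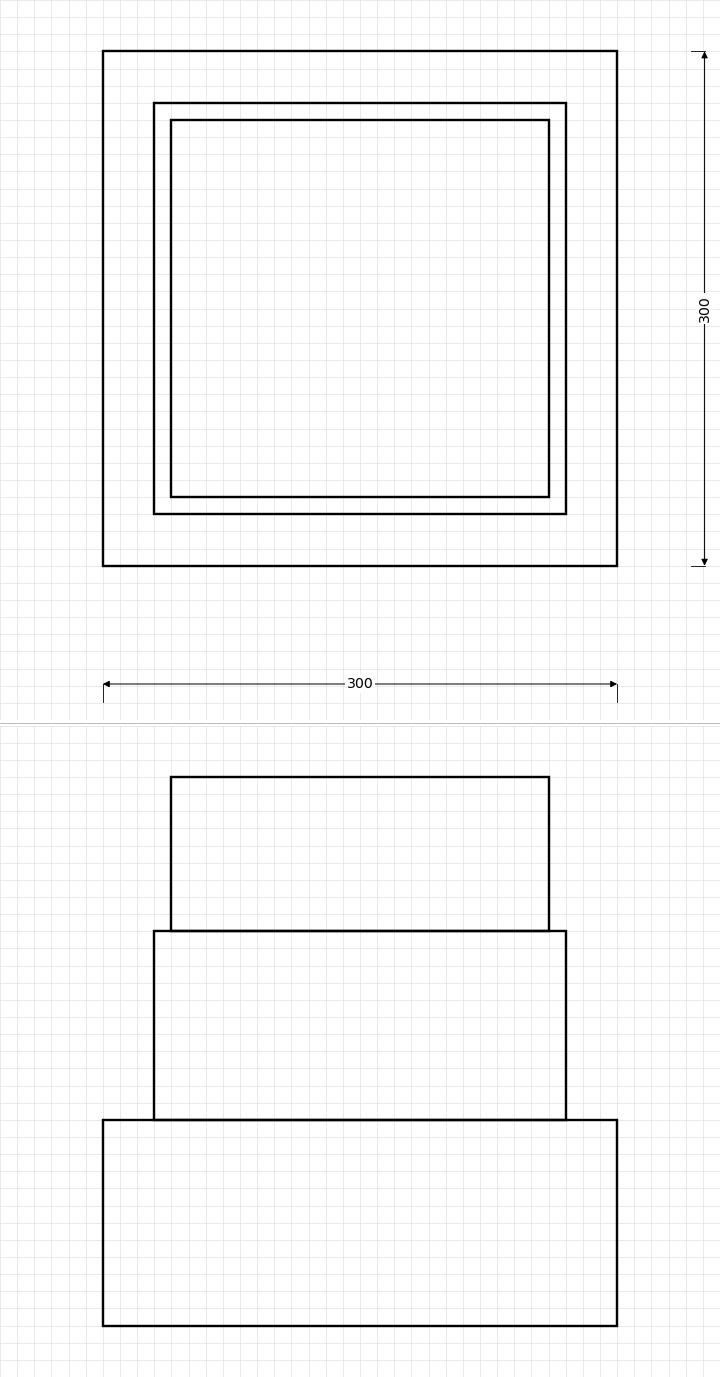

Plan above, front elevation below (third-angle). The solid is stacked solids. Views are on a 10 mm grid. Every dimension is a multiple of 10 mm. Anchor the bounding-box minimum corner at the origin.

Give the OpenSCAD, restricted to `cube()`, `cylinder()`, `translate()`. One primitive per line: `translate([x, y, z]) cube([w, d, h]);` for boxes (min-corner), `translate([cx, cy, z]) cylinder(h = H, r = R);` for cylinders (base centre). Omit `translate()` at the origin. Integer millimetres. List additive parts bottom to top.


cube([300, 300, 120]);
translate([30, 30, 120]) cube([240, 240, 110]);
translate([40, 40, 230]) cube([220, 220, 90]);


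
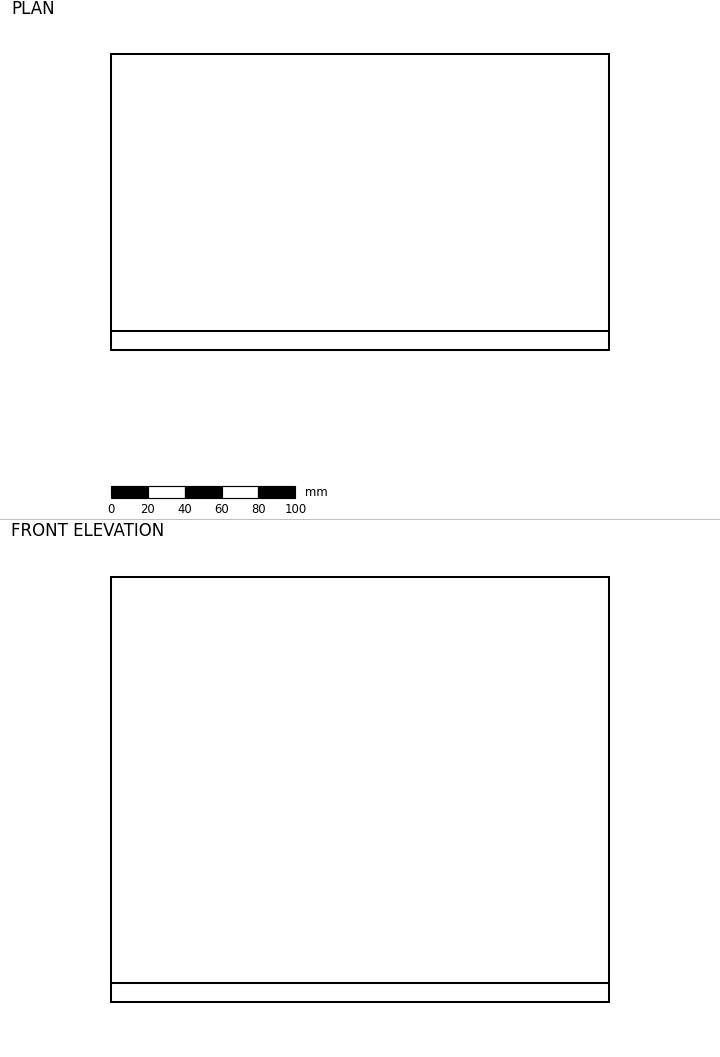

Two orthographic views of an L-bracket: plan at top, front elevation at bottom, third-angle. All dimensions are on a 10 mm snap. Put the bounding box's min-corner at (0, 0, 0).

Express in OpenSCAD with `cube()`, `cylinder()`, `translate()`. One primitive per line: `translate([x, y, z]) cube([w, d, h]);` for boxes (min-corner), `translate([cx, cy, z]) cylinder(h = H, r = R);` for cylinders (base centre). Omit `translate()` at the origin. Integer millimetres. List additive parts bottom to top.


cube([270, 160, 10]);
translate([0, 0, 10]) cube([270, 10, 220]);


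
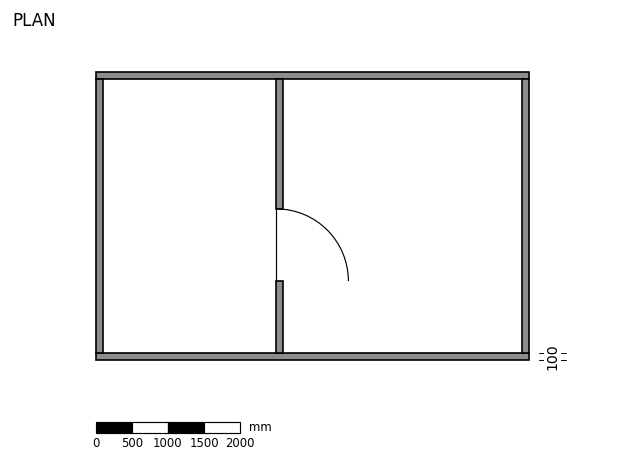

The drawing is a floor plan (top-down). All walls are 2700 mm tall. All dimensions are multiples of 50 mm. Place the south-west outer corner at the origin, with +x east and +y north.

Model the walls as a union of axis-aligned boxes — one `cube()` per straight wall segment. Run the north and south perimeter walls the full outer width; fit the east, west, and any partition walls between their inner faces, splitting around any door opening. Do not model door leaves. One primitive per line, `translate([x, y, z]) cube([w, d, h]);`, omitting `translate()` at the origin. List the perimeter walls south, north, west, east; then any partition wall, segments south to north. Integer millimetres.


cube([6000, 100, 2700]);
translate([0, 3900, 0]) cube([6000, 100, 2700]);
translate([0, 100, 0]) cube([100, 3800, 2700]);
translate([5900, 100, 0]) cube([100, 3800, 2700]);
translate([2500, 100, 0]) cube([100, 1000, 2700]);
translate([2500, 2100, 0]) cube([100, 1800, 2700]);


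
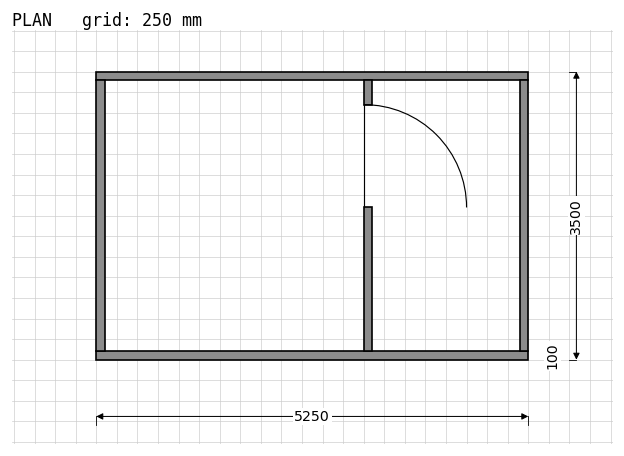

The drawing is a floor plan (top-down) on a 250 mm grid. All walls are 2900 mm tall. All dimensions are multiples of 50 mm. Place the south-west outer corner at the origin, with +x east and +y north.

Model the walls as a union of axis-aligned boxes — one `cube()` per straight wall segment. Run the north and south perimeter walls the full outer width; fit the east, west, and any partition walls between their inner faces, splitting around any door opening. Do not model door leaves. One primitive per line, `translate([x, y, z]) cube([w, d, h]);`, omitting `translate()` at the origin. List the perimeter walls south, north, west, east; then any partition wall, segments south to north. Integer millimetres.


cube([5250, 100, 2900]);
translate([0, 3400, 0]) cube([5250, 100, 2900]);
translate([0, 100, 0]) cube([100, 3300, 2900]);
translate([5150, 100, 0]) cube([100, 3300, 2900]);
translate([3250, 100, 0]) cube([100, 1750, 2900]);
translate([3250, 3100, 0]) cube([100, 300, 2900]);
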